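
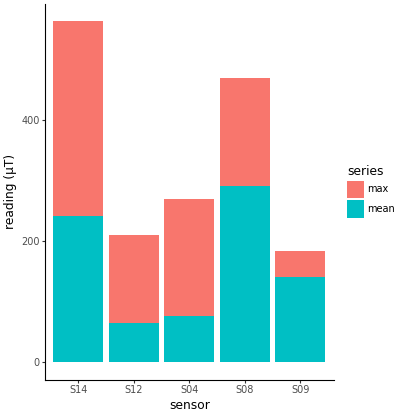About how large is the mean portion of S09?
mean top ≈ 150, bottom ≈ 0; segment ≈ 150.

≈ 150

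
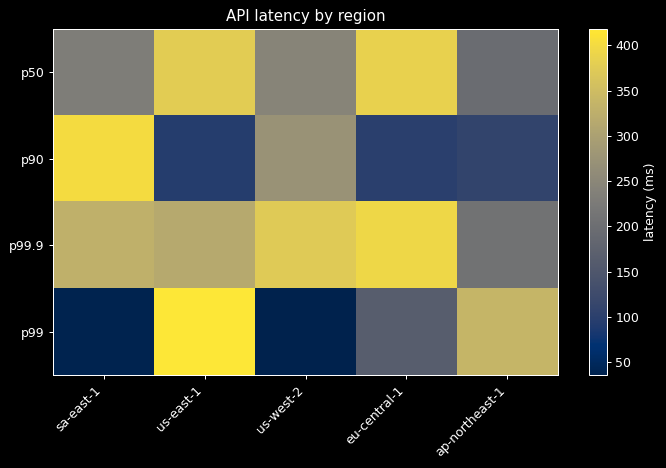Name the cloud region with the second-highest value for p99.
ap-northeast-1

Top 3 for p99: us-east-1 ≈ 400, ap-northeast-1 ≈ 350, eu-central-1 ≈ 150.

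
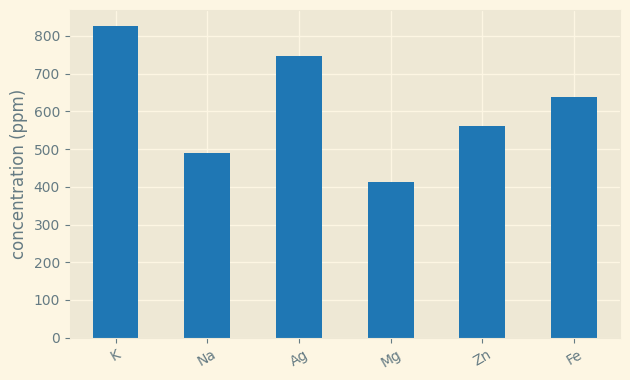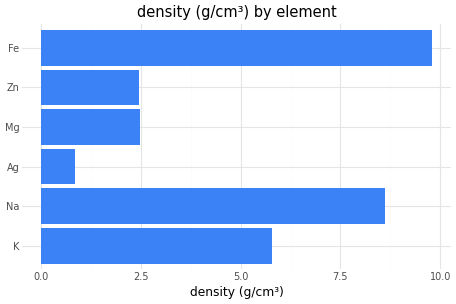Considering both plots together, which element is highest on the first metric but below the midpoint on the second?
Chart 2 median density (g/cm³) ≈ 4; below-median elements: Ag, Mg, Zn. Among those, Ag has the highest concentration (ppm) (≈ 700).

Ag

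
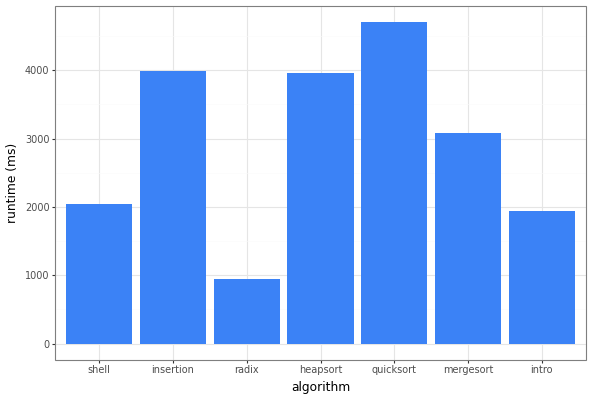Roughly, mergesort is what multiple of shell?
≈ 1.5×

mergesort ≈ 3000, shell ≈ 2000; 3000/2000 ≈ 1.5.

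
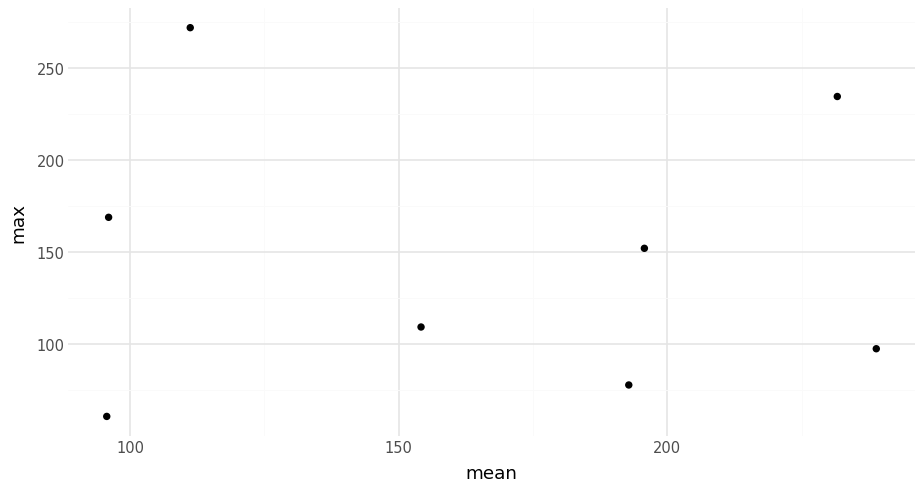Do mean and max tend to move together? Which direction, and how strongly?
Points are roughly uncorrelated; weak (|r| ≈ 0.0).

no clear correlation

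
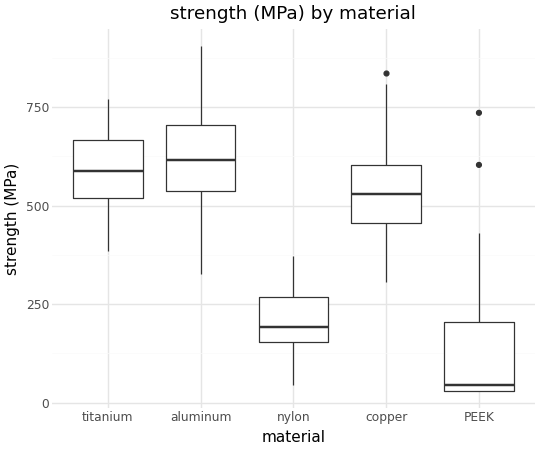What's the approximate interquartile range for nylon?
Q3 ≈ 250, Q1 ≈ 150; IQR ≈ 100.

≈ 100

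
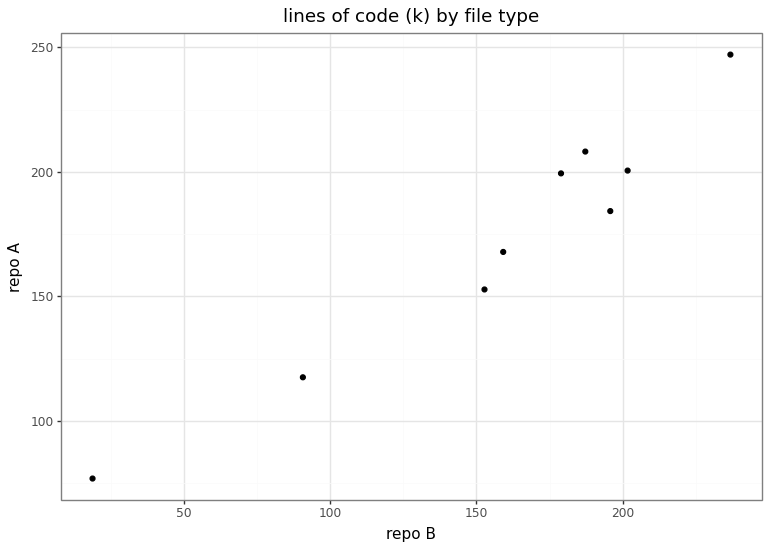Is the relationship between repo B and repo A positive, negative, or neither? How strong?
positive, strong

Points are positively correlated; strong (|r| ≈ 1.0).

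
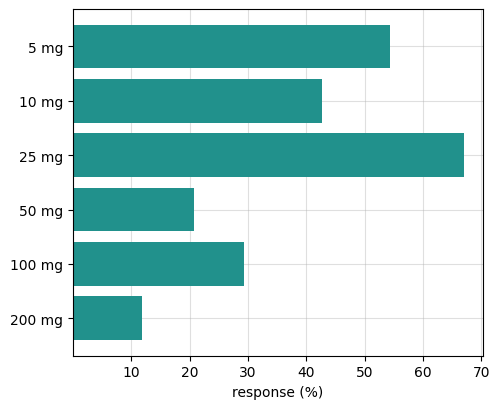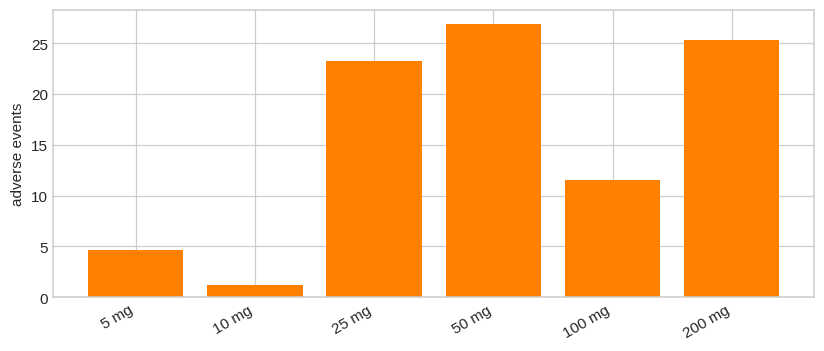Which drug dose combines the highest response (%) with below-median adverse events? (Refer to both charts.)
5 mg

Chart 2 median adverse events ≈ 15; below-median drug doses: 5 mg, 10 mg, 100 mg. Among those, 5 mg has the highest response (%) (≈ 50).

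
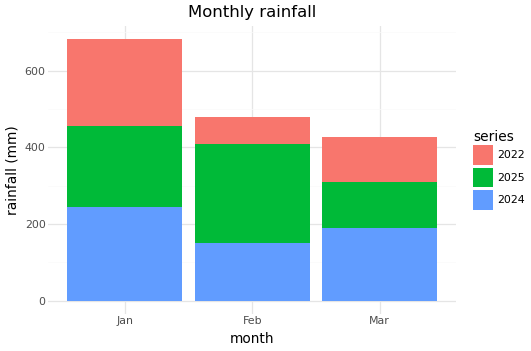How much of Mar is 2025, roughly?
≈ 100

2025 top ≈ 300, bottom ≈ 200; segment ≈ 100.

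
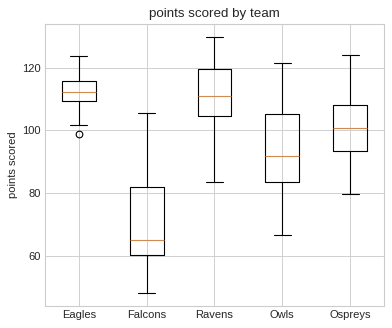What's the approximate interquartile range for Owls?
≈ 20

Q3 ≈ 105, Q1 ≈ 85; IQR ≈ 20.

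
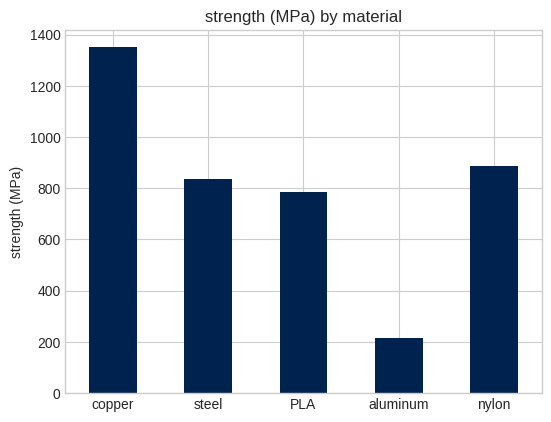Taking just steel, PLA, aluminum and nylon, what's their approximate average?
(800 + 800 + 200 + 800) / 4 ≈ 650.

≈ 650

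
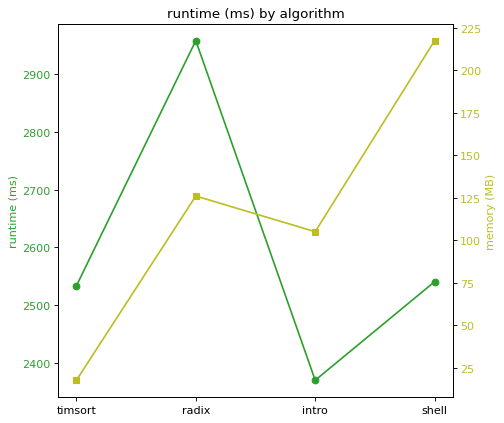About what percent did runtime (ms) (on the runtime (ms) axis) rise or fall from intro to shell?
≈ +8.5%

intro ≈ 2350, shell ≈ 2550; (2550 − 2350) / 2350 ≈ +8.5%.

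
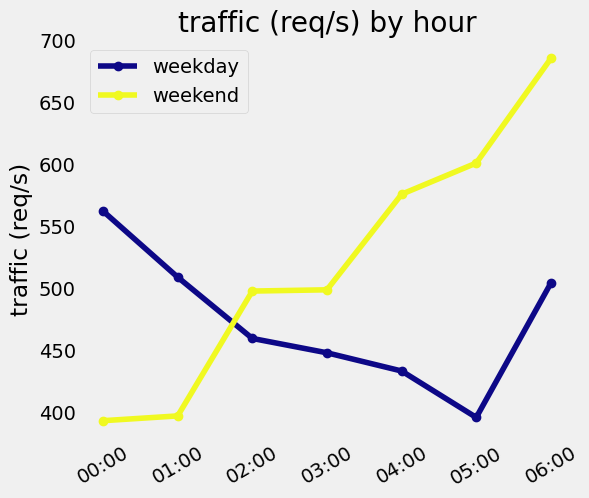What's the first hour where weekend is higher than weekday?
02:00

01:00: weekend ≈ 400 vs weekday ≈ 500 (not yet); 02:00: weekend ≈ 500 vs weekday ≈ 450 (first crossover).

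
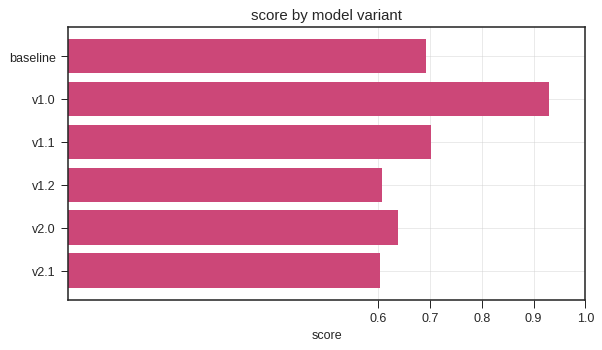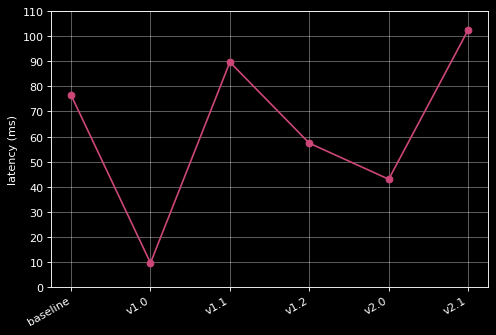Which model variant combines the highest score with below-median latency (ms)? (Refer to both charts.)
Chart 2 median latency (ms) ≈ 70; below-median model variants: v1.0, v1.2, v2.0. Among those, v1.0 has the highest score (≈ 0.9).

v1.0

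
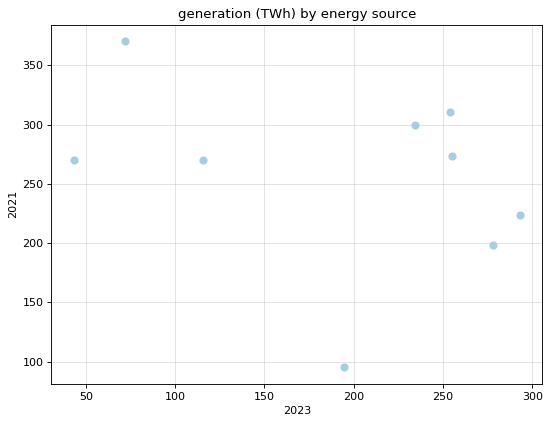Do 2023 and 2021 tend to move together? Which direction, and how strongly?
Points are negatively correlated; weak (|r| ≈ 0.3).

negative, weak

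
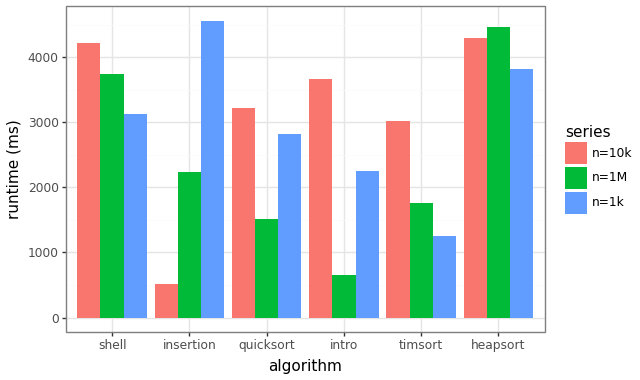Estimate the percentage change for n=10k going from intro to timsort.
intro ≈ 3500, timsort ≈ 3000; (3000 − 3500) / 3500 ≈ -14.3%.

≈ -14.3%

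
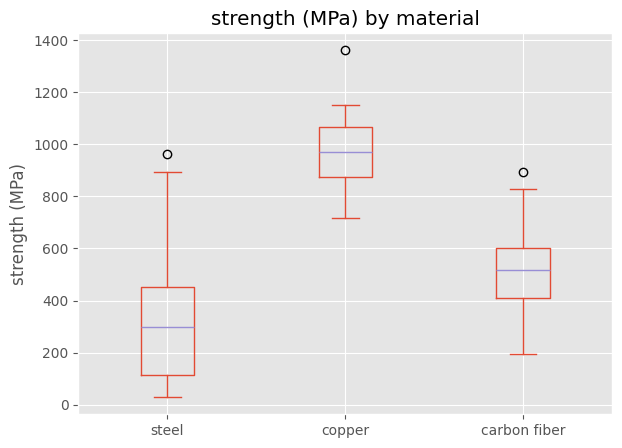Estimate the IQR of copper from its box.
≈ 200

Q3 ≈ 1050, Q1 ≈ 850; IQR ≈ 200.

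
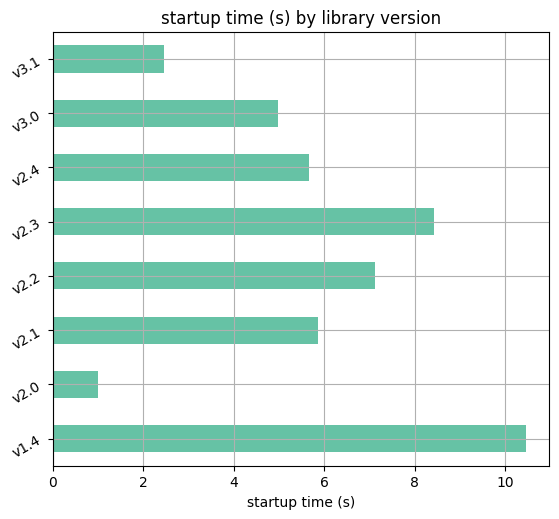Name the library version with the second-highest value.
Top 3: v1.4 ≈ 10, v2.3 ≈ 8, v2.2 ≈ 7.

v2.3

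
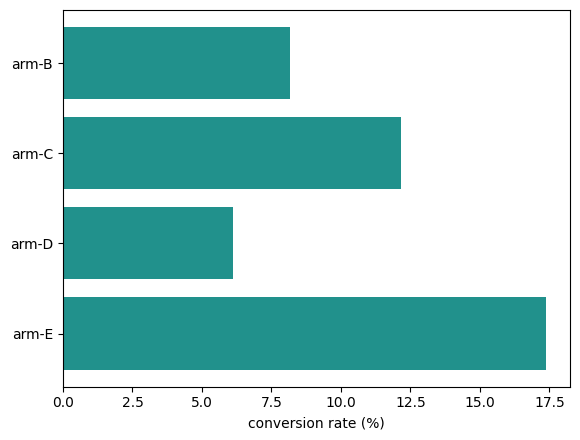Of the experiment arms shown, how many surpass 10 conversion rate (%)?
Above 10: arm-C, arm-E.

2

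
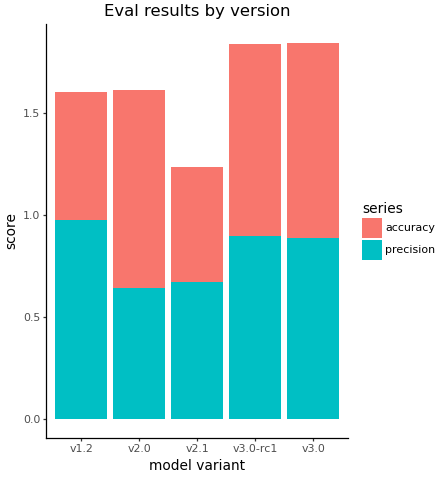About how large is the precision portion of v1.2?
≈ 1.0

precision top ≈ 1.0, bottom ≈ 0.0; segment ≈ 1.0.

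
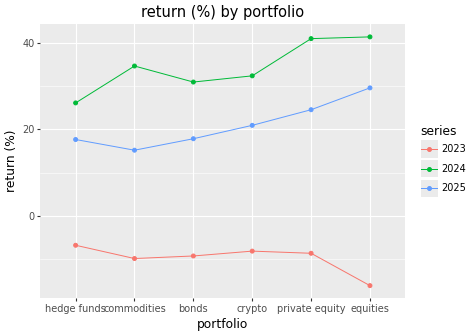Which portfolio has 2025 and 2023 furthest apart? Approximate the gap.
equities: 2025 ≈ 30, 2023 ≈ -15 → gap ≈ 45. Next-largest (private equity) is only ≈ 35.

equities, ≈ 45 %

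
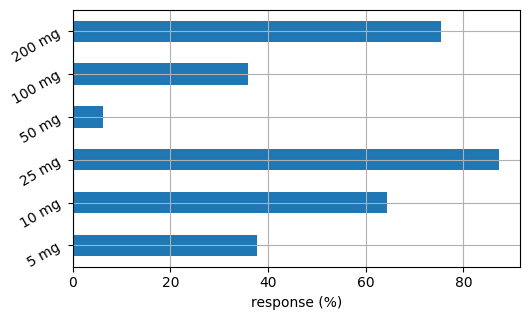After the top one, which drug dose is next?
Top 3: 25 mg ≈ 90, 200 mg ≈ 80, 10 mg ≈ 60.

200 mg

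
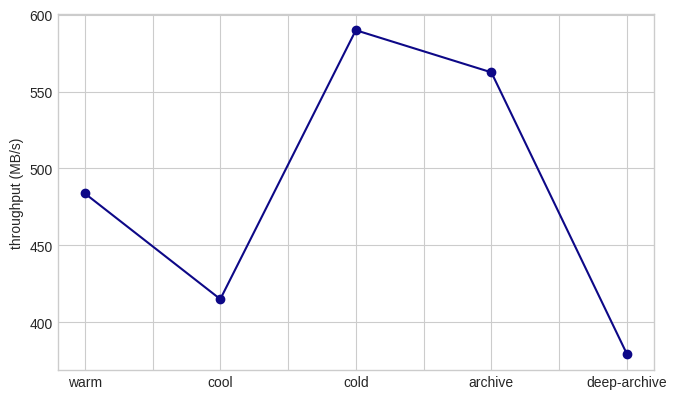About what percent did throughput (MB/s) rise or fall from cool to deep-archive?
cool ≈ 420, deep-archive ≈ 380; (380 − 420) / 420 ≈ -9.5%.

≈ -9.5%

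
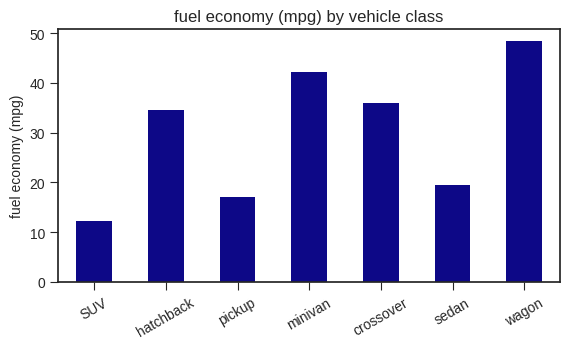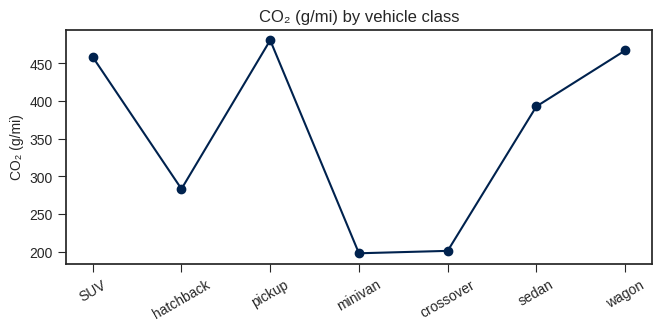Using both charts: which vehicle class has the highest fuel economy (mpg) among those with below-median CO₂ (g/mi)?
Chart 2 median CO₂ (g/mi) ≈ 400; below-median vehicle classes: hatchback, minivan, crossover. Among those, minivan has the highest fuel economy (mpg) (≈ 40).

minivan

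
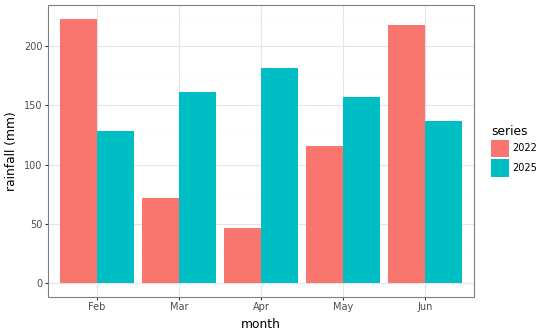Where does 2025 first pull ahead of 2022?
Mar

Feb: 2025 ≈ 120 vs 2022 ≈ 220 (not yet); Mar: 2025 ≈ 160 vs 2022 ≈ 80 (first crossover).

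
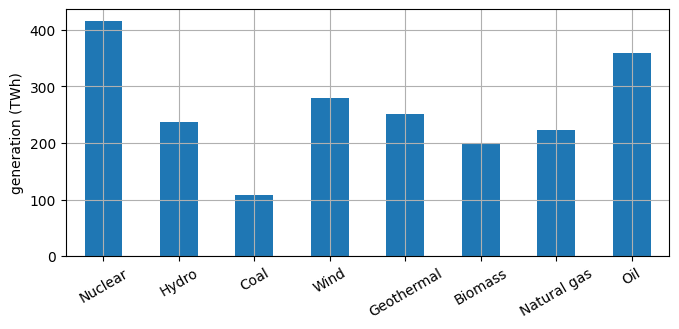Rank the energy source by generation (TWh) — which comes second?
Oil

Top 3: Nuclear ≈ 400, Oil ≈ 350, Wind ≈ 300.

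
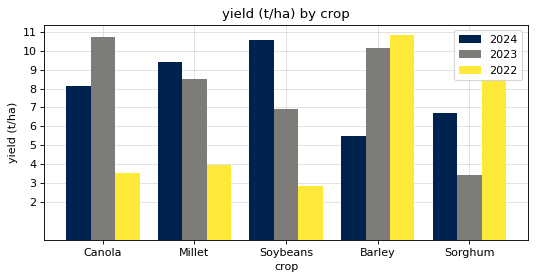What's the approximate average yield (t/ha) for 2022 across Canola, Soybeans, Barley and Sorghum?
≈ 6

(4 + 3 + 11 + 8) / 4 ≈ 6.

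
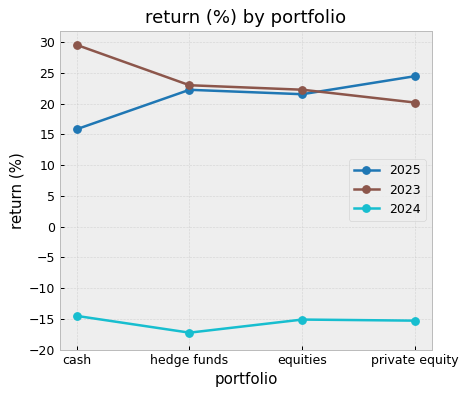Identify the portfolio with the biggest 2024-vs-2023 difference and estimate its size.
cash: 2024 ≈ -15, 2023 ≈ 30 → gap ≈ 45. Next-largest (hedge funds) is only ≈ 40.

cash, ≈ 45 %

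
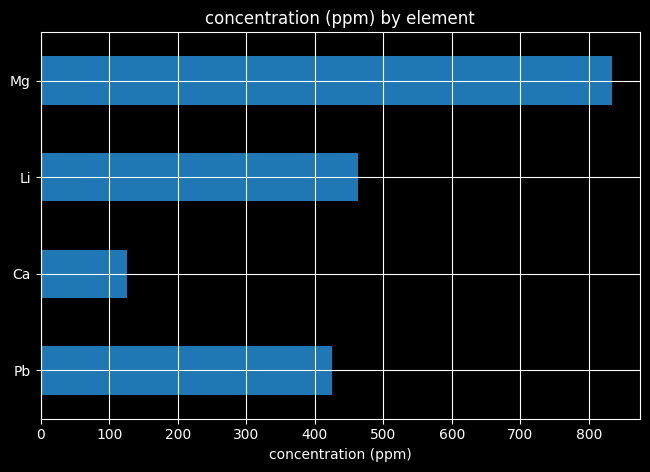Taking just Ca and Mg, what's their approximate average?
≈ 450

(100 + 800) / 2 ≈ 450.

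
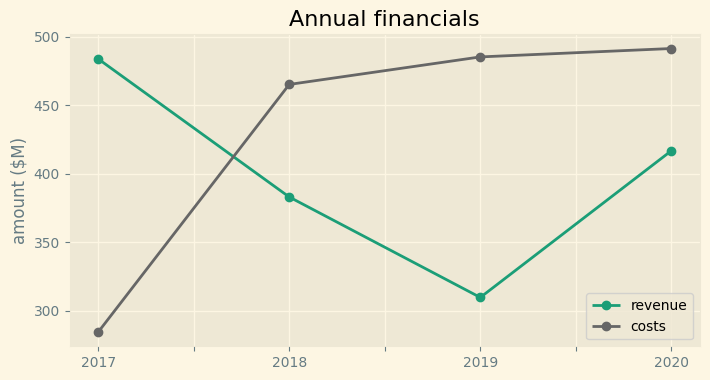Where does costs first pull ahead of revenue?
2017: costs ≈ 280 vs revenue ≈ 480 (not yet); 2018: costs ≈ 460 vs revenue ≈ 380 (first crossover).

2018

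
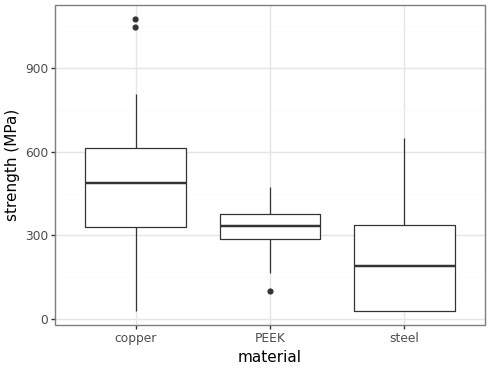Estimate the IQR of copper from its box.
≈ 250

Q3 ≈ 600, Q1 ≈ 350; IQR ≈ 250.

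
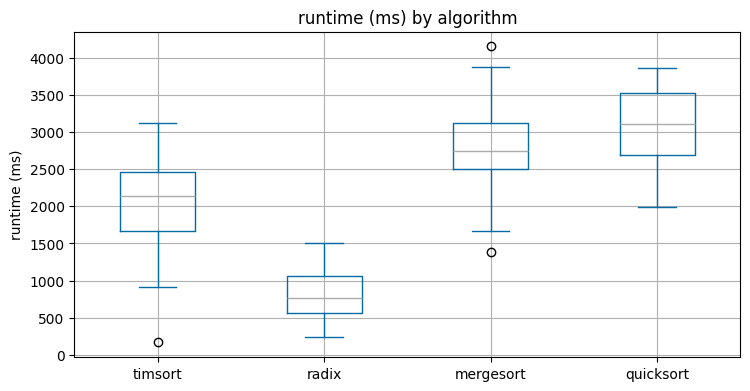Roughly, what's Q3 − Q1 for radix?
≈ 400

Q3 ≈ 1000, Q1 ≈ 600; IQR ≈ 400.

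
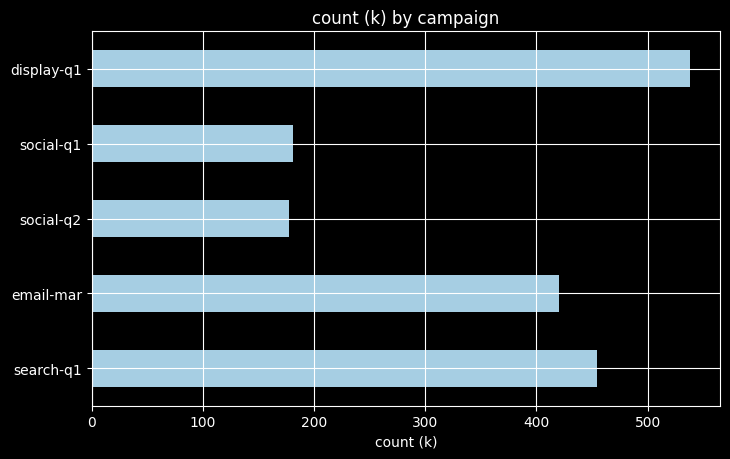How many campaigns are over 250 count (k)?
Above 250: search-q1, email-mar, display-q1.

3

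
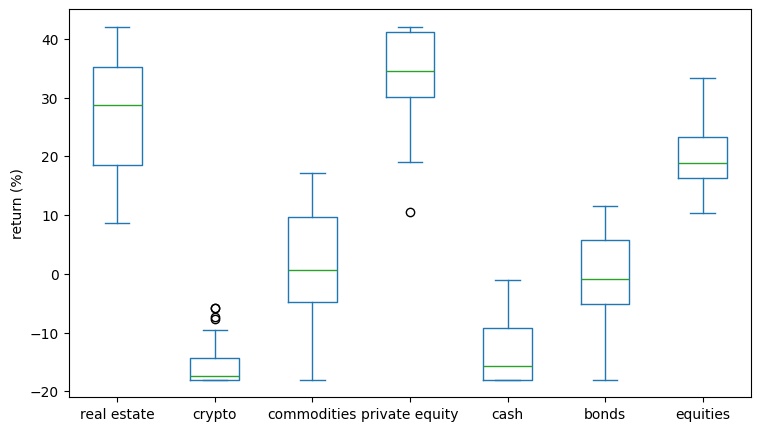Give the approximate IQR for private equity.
Q3 ≈ 40, Q1 ≈ 30; IQR ≈ 10.

≈ 10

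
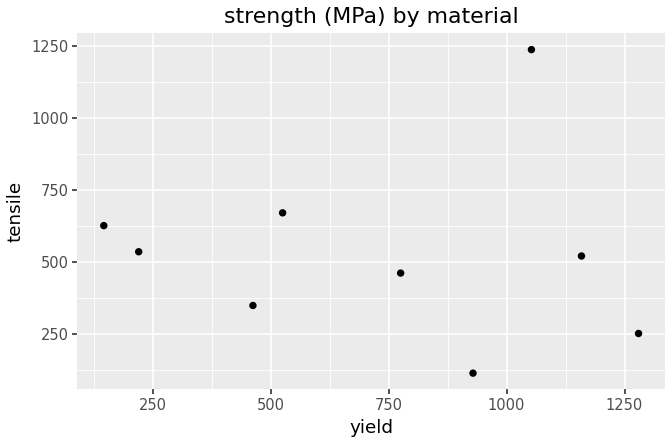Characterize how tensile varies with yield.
no clear correlation

Points are roughly uncorrelated; weak (|r| ≈ 0.1).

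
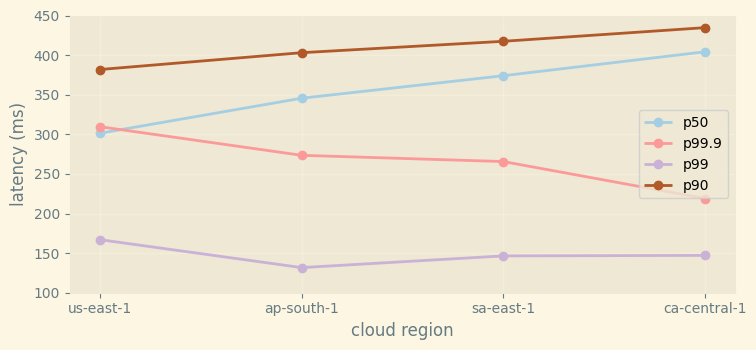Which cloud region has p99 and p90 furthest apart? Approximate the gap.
ca-central-1, ≈ 300 ms

ca-central-1: p99 ≈ 150, p90 ≈ 450 → gap ≈ 300. Next-largest (ap-south-1) is only ≈ 250.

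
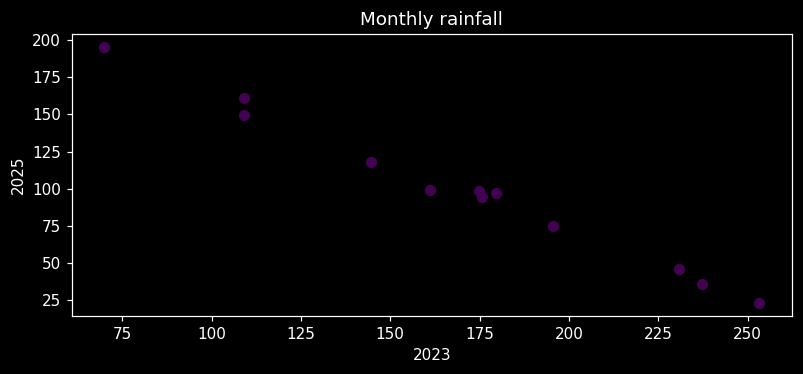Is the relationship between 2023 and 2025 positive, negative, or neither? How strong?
Points are negatively correlated; strong (|r| ≈ 1.0).

negative, strong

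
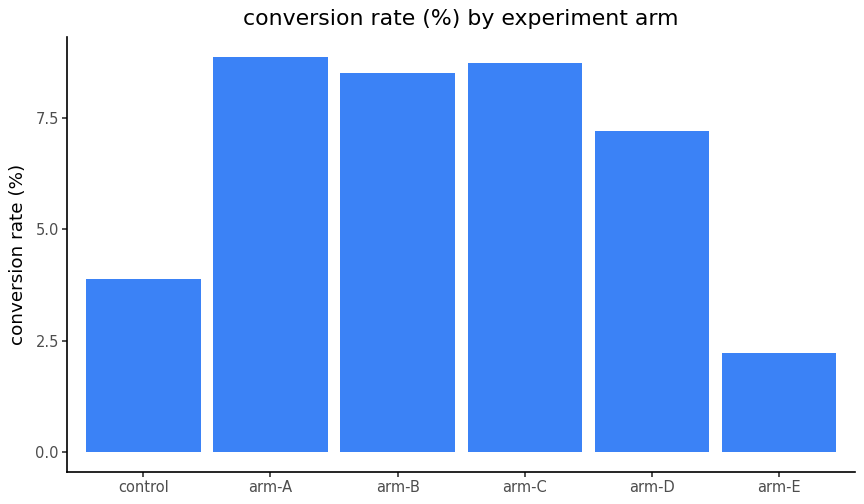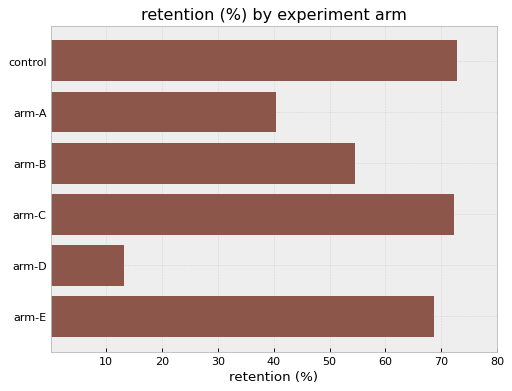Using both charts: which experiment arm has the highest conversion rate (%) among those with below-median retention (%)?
arm-A

Chart 2 median retention (%) ≈ 60; below-median experiment arms: arm-A, arm-B, arm-D. Among those, arm-A has the highest conversion rate (%) (≈ 9).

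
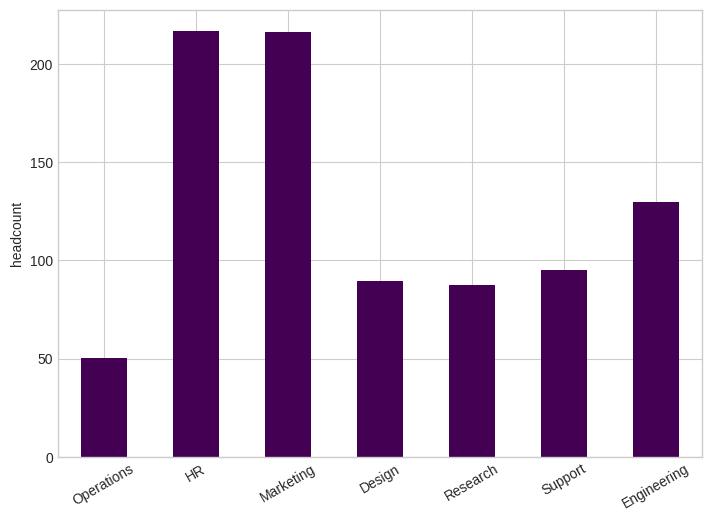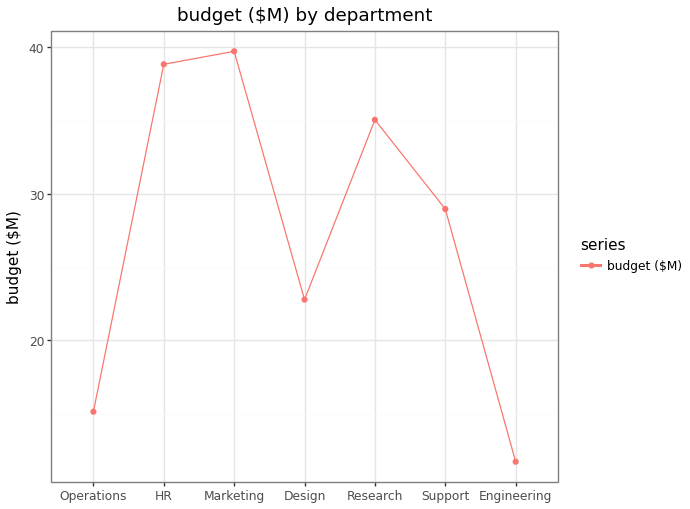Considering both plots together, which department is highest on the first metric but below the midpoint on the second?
Engineering

Chart 2 median budget ($M) ≈ 30; below-median departments: Operations, Design, Engineering. Among those, Engineering has the highest headcount (≈ 120).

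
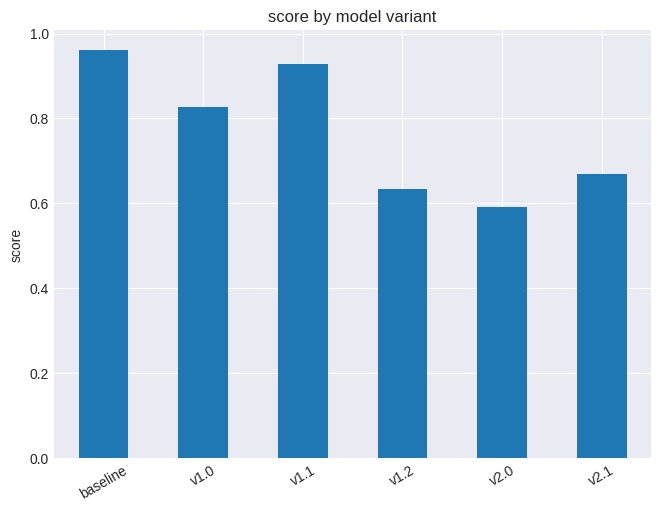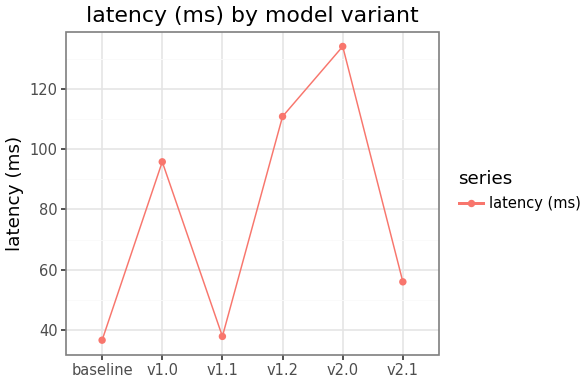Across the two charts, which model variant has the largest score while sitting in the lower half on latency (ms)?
Chart 2 median latency (ms) ≈ 80; below-median model variants: baseline, v1.1, v2.1. Among those, baseline has the highest score (≈ 1).

baseline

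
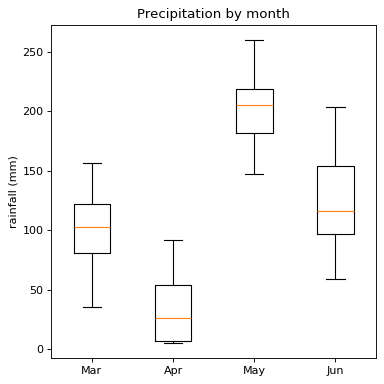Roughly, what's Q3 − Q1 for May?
≈ 40

Q3 ≈ 220, Q1 ≈ 180; IQR ≈ 40.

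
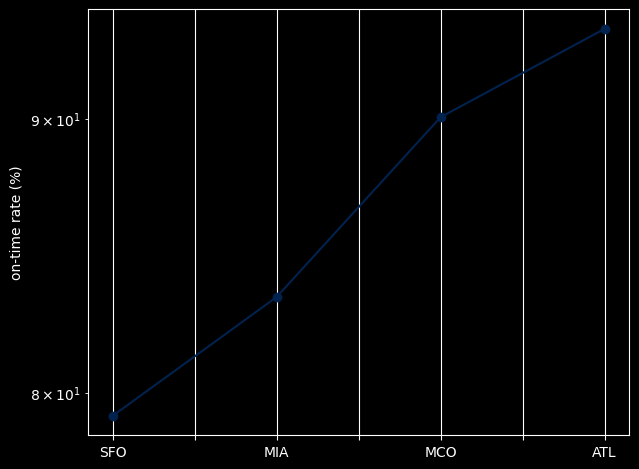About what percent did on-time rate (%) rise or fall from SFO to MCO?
SFO ≈ 80, MCO ≈ 90; (90 − 80) / 80 ≈ +12.5%.

≈ +12.5%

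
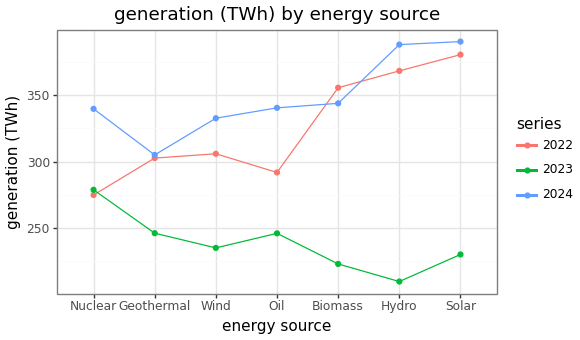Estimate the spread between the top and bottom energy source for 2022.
Max Solar ≈ 380, min Nuclear ≈ 280; range ≈ 100.

≈ 100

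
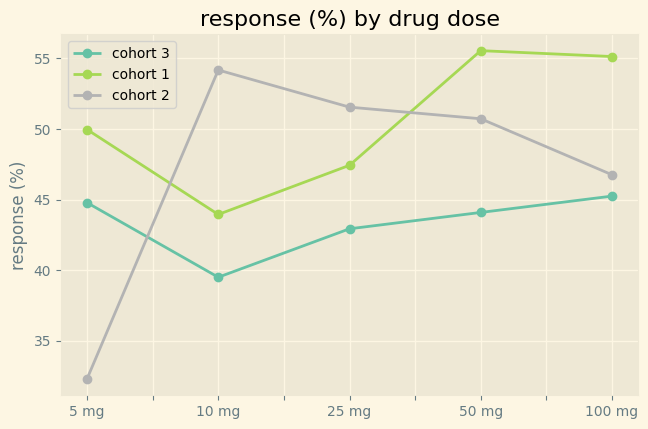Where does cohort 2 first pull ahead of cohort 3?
10 mg

5 mg: cohort 2 ≈ 32 vs cohort 3 ≈ 44 (not yet); 10 mg: cohort 2 ≈ 54 vs cohort 3 ≈ 40 (first crossover).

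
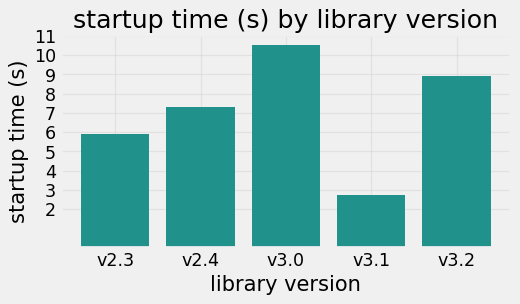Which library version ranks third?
v2.4

Top 4: v3.0 ≈ 11, v3.2 ≈ 9, v2.4 ≈ 7, v2.3 ≈ 6.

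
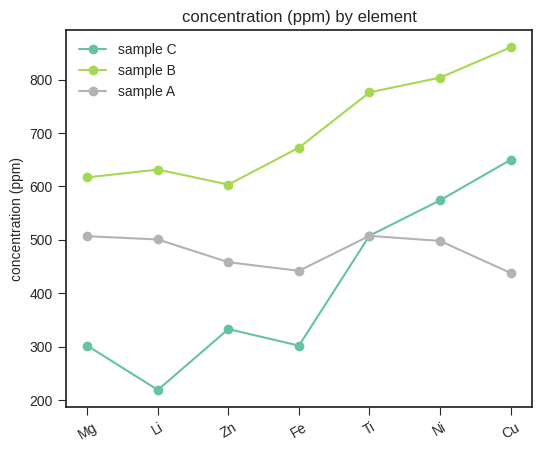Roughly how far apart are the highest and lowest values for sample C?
Max Cu ≈ 600, min Li ≈ 200; range ≈ 400.

≈ 400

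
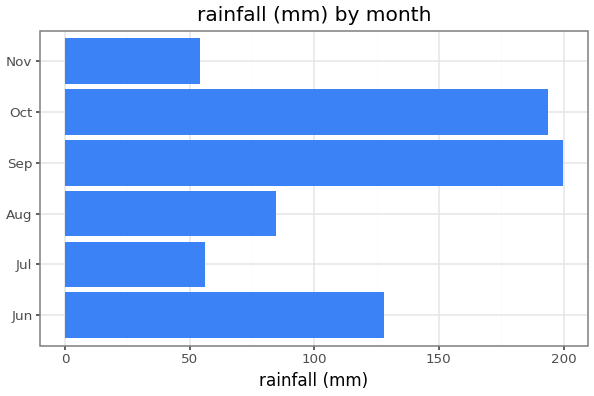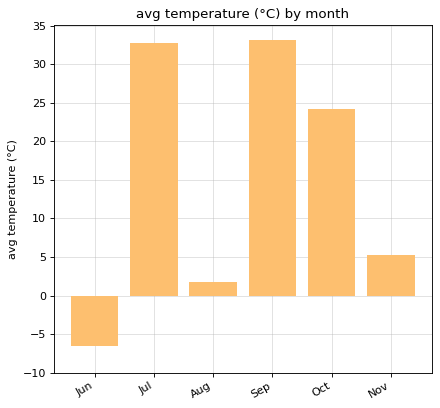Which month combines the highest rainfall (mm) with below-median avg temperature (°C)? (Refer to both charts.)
Jun

Chart 2 median avg temperature (°C) ≈ 15; below-median months: Jun, Aug, Nov. Among those, Jun has the highest rainfall (mm) (≈ 120).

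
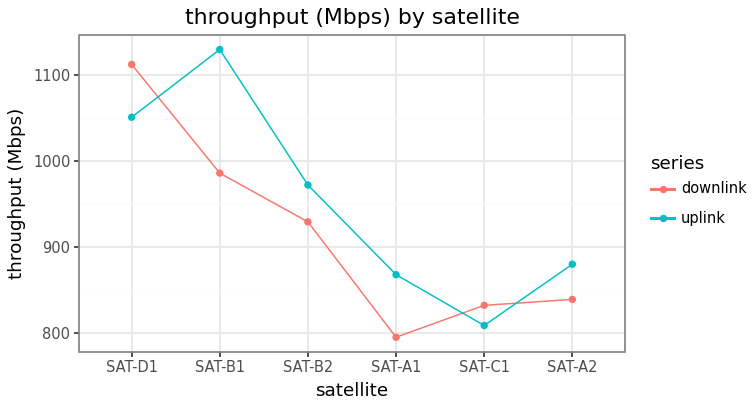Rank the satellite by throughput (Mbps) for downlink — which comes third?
Top 4 for downlink: SAT-D1 ≈ 1100, SAT-B1 ≈ 1000, SAT-B2 ≈ 950, SAT-A2 ≈ 850.

SAT-B2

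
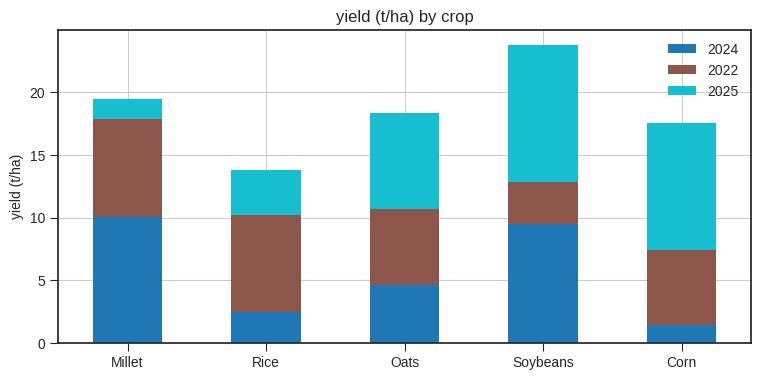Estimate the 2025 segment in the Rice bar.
≈ 4

2025 top ≈ 14, bottom ≈ 10; segment ≈ 4.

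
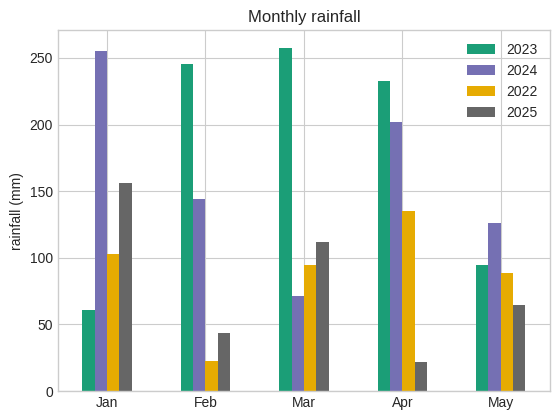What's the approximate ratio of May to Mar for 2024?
May ≈ 125, Mar ≈ 75; 125/75 ≈ 1.67.

≈ 1.67×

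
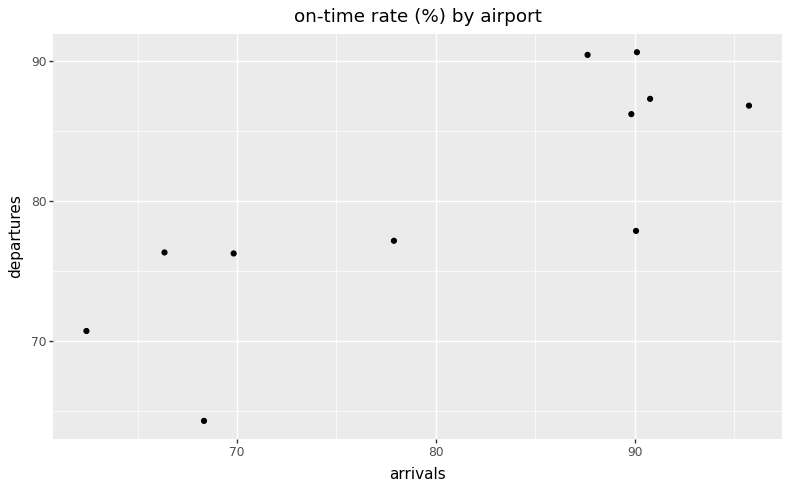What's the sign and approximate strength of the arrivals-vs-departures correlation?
Points are positively correlated; strong (|r| ≈ 0.8).

positive, strong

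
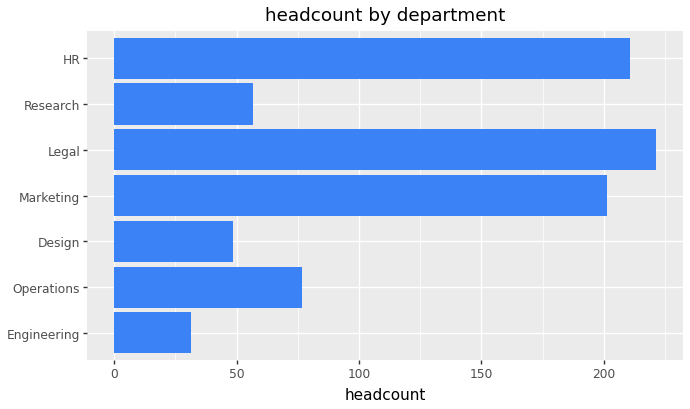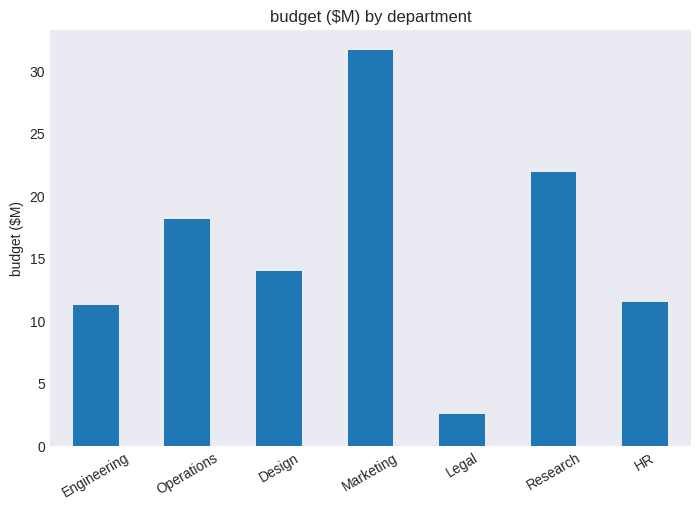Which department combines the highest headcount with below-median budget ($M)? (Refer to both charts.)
Legal

Chart 2 median budget ($M) ≈ 15; below-median departments: Engineering, Legal, HR. Among those, Legal has the highest headcount (≈ 225).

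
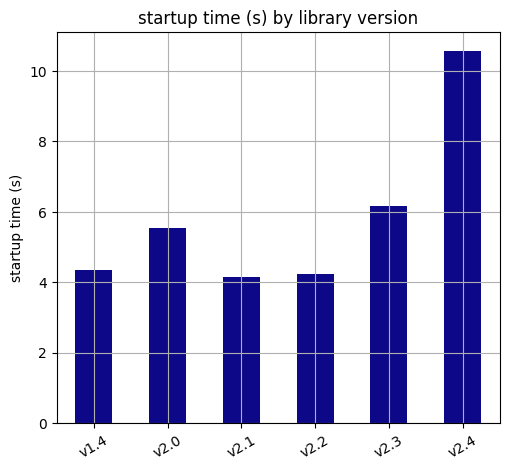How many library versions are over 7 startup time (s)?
Above 7: v2.4.

1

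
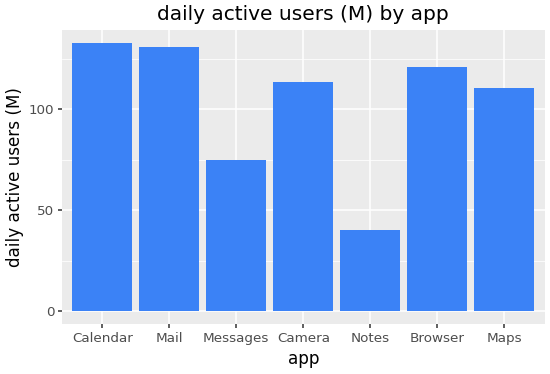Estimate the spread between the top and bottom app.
≈ 100

Max Calendar ≈ 140, min Notes ≈ 40; range ≈ 100.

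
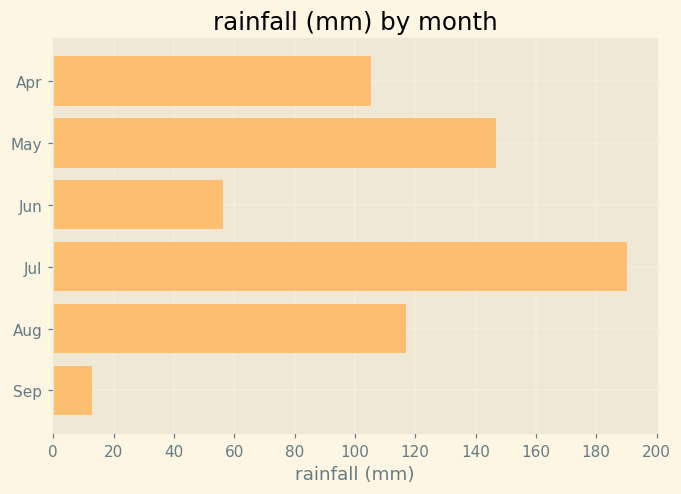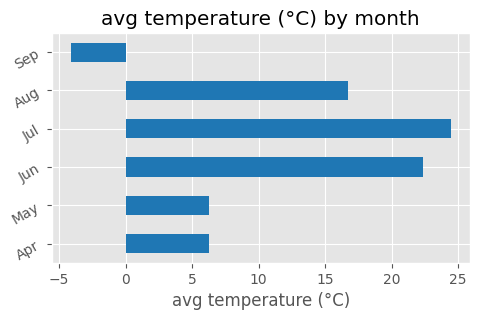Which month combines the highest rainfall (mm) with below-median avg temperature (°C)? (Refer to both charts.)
May

Chart 2 median avg temperature (°C) ≈ 10; below-median months: Apr, May, Sep. Among those, May has the highest rainfall (mm) (≈ 140).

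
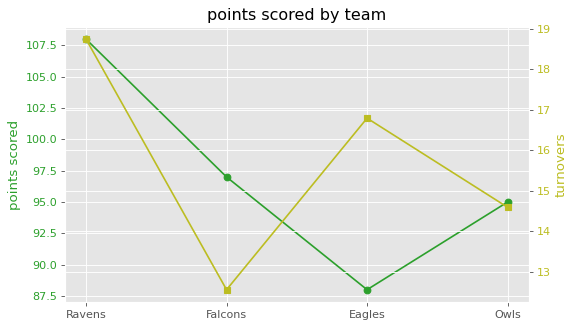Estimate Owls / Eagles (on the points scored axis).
≈ 1.09×

Owls ≈ 96, Eagles ≈ 88; 96/88 ≈ 1.09.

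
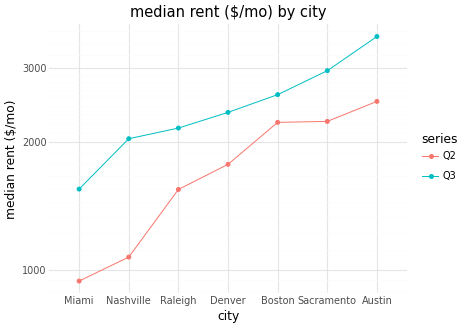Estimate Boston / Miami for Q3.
≈ 1.67×

Boston ≈ 2500, Miami ≈ 1500; 2500/1500 ≈ 1.67.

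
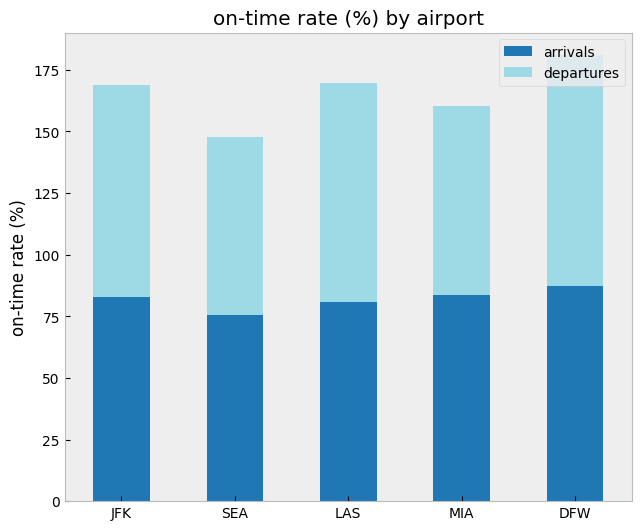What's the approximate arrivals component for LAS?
≈ 80

arrivals top ≈ 80, bottom ≈ 0; segment ≈ 80.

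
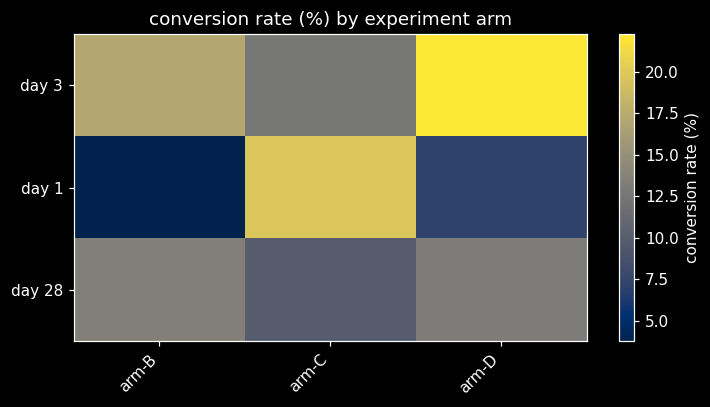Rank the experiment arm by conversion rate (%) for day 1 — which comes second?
arm-D

Top 3 for day 1: arm-C ≈ 20, arm-D ≈ 8, arm-B ≈ 4.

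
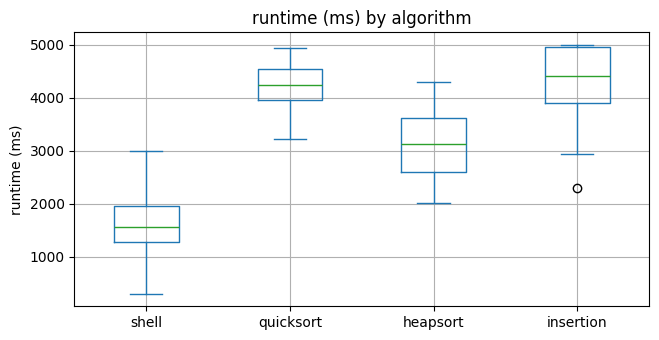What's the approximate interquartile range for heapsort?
Q3 ≈ 3500, Q1 ≈ 2500; IQR ≈ 1000.

≈ 1000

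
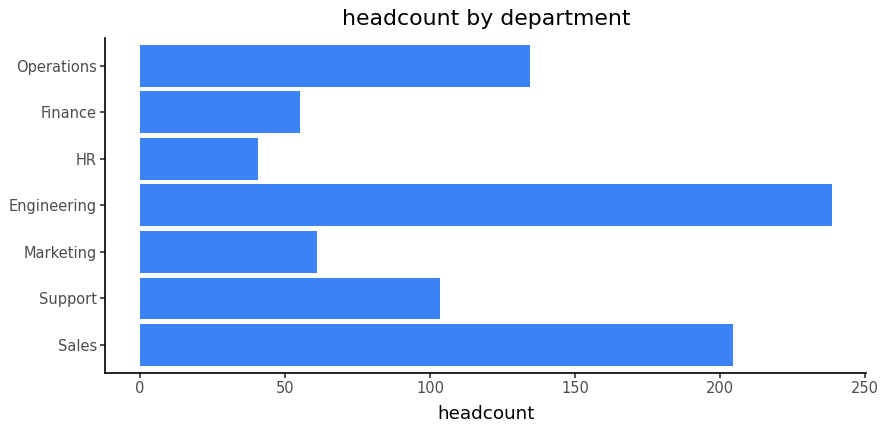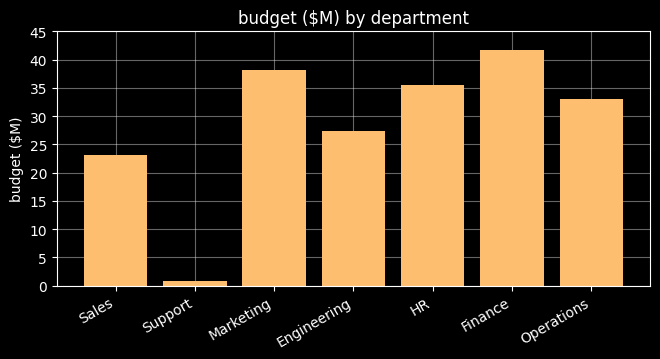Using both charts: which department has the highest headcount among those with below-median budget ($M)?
Engineering

Chart 2 median budget ($M) ≈ 35; below-median departments: Sales, Support, Engineering. Among those, Engineering has the highest headcount (≈ 250).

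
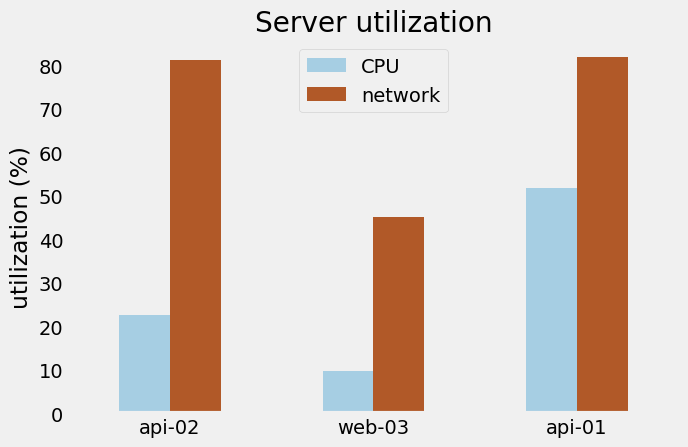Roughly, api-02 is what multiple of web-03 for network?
≈ 1.6×

api-02 ≈ 80, web-03 ≈ 50; 80/50 ≈ 1.6.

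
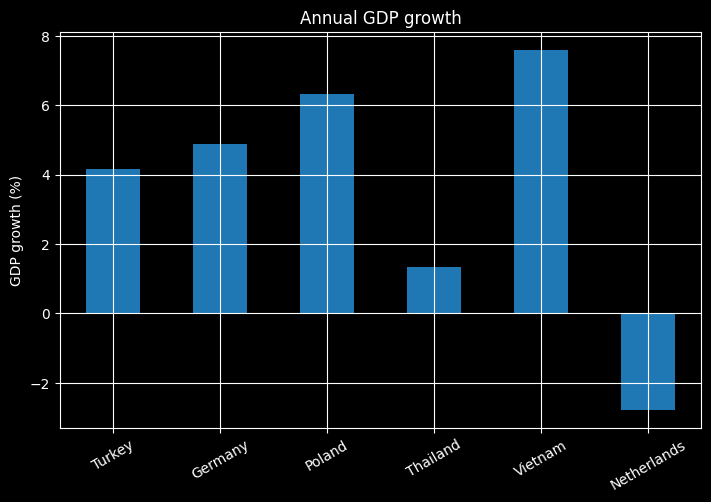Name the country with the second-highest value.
Top 3: Vietnam ≈ 8, Poland ≈ 6, Germany ≈ 5.

Poland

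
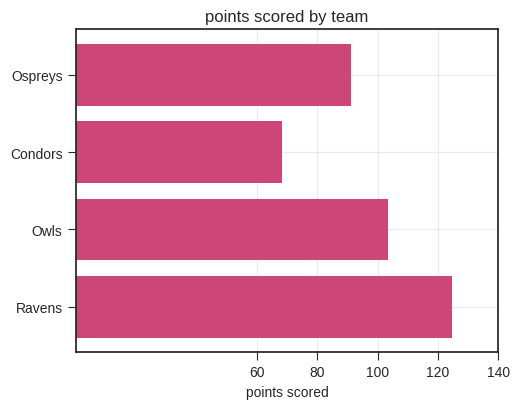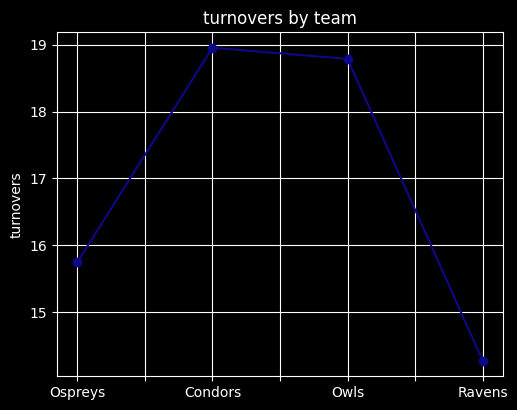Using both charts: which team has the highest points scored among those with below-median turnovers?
Ravens

Chart 2 median turnovers ≈ 18; below-median teams: Ospreys, Ravens. Among those, Ravens has the highest points scored (≈ 120).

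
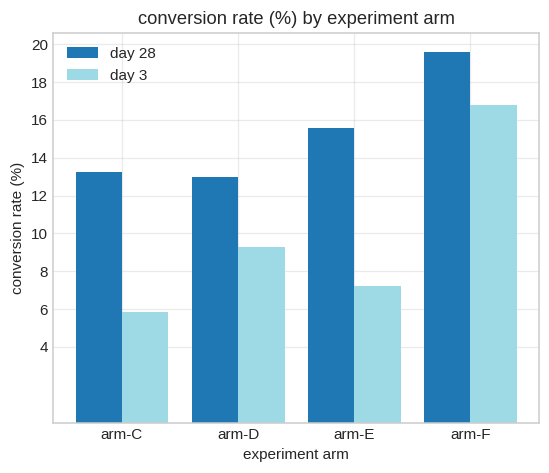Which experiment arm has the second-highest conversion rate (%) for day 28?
Top 3 for day 28: arm-F ≈ 20, arm-E ≈ 16, arm-C ≈ 14.

arm-E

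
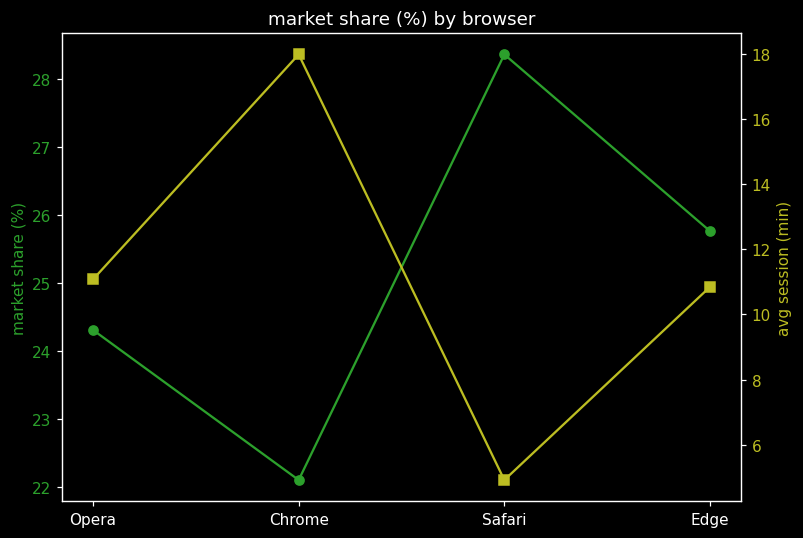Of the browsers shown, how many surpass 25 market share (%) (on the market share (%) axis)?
2

Above 25: Safari, Edge.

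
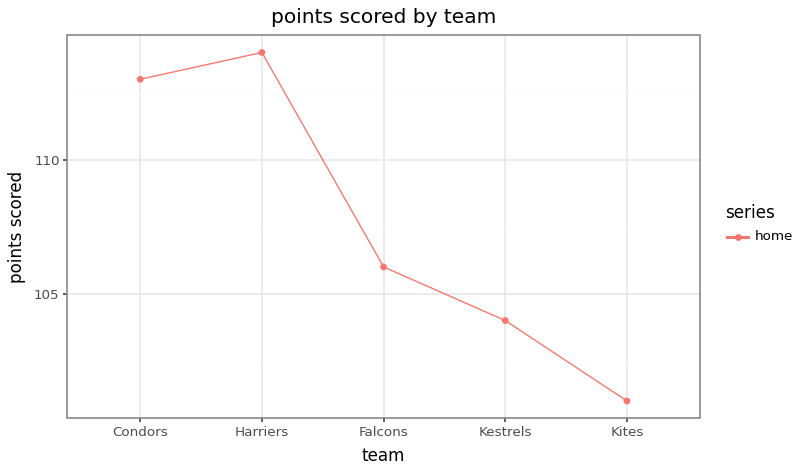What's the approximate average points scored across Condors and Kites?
(112 + 100) / 2 ≈ 106.

≈ 106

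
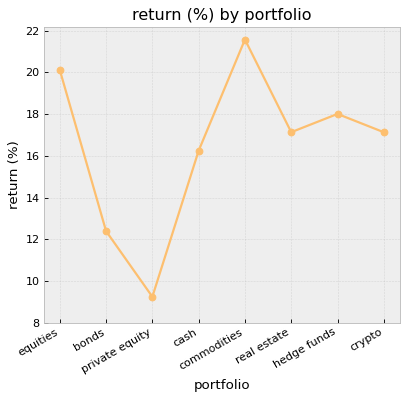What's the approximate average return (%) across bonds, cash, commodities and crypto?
≈ 17

(12 + 16 + 22 + 18) / 4 ≈ 17.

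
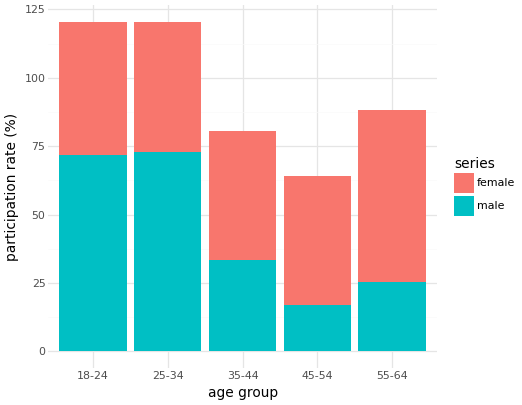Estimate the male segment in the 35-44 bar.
male top ≈ 40, bottom ≈ 0; segment ≈ 40.

≈ 40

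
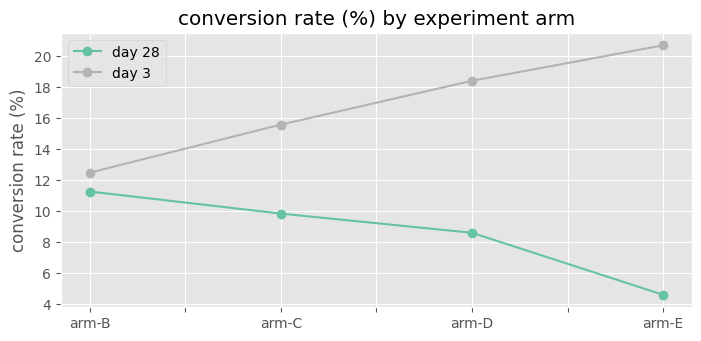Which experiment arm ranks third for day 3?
Top 4 for day 3: arm-E ≈ 20, arm-D ≈ 18, arm-C ≈ 16, arm-B ≈ 12.

arm-C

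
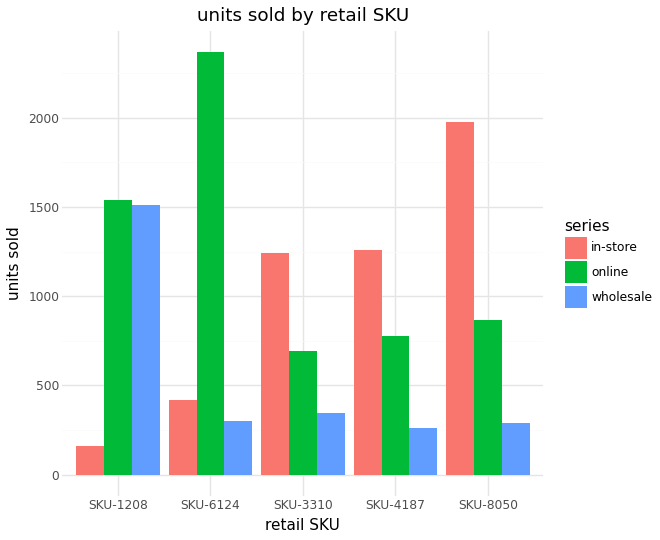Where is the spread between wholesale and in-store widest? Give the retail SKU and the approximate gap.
SKU-8050: wholesale ≈ 200, in-store ≈ 2000 → gap ≈ 1800. Next-largest (SKU-1208) is only ≈ 1400.

SKU-8050, ≈ 1800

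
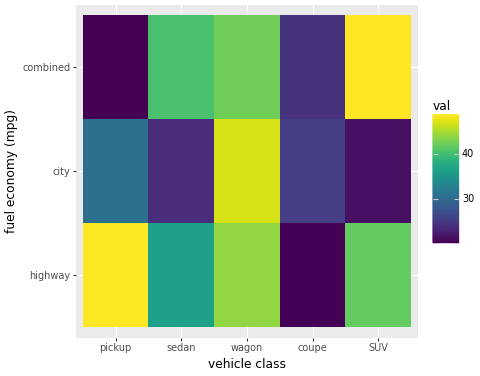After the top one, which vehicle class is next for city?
pickup

Top 3 for city: wagon ≈ 45, pickup ≈ 30, coupe ≈ 25.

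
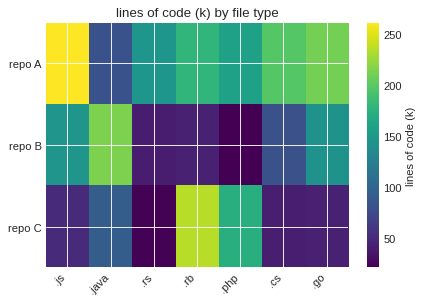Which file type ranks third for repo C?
.java

Top 4 for repo C: .rb ≈ 240, .php ≈ 180, .java ≈ 100, .js ≈ 40.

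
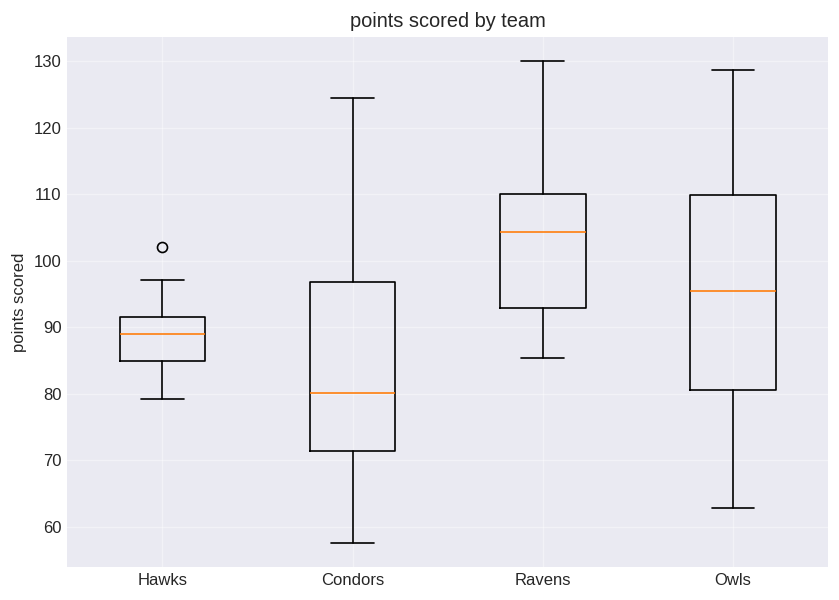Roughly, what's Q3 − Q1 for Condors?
≈ 24

Q3 ≈ 96, Q1 ≈ 72; IQR ≈ 24.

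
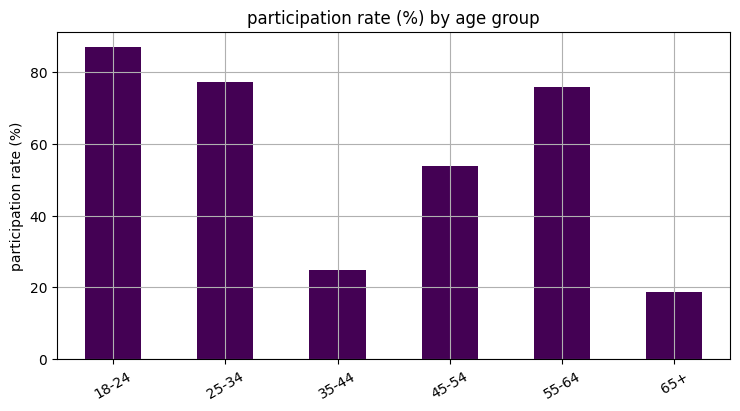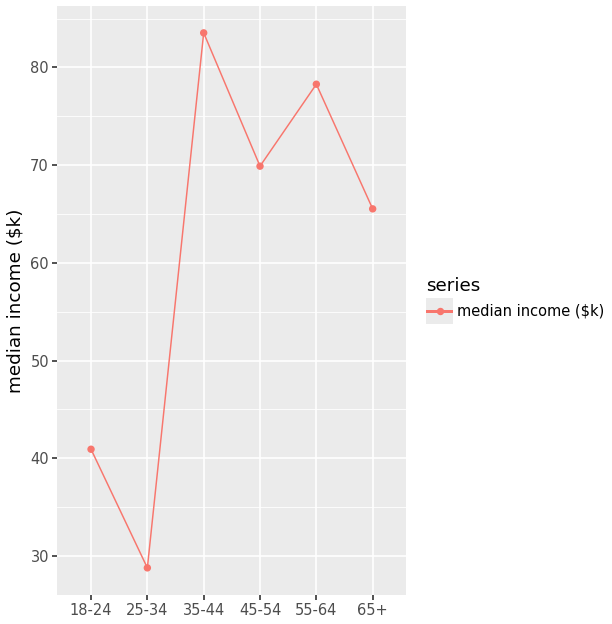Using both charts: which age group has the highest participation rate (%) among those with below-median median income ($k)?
Chart 2 median median income ($k) ≈ 70; below-median age groups: 18-24, 25-34, 65+. Among those, 18-24 has the highest participation rate (%) (≈ 90).

18-24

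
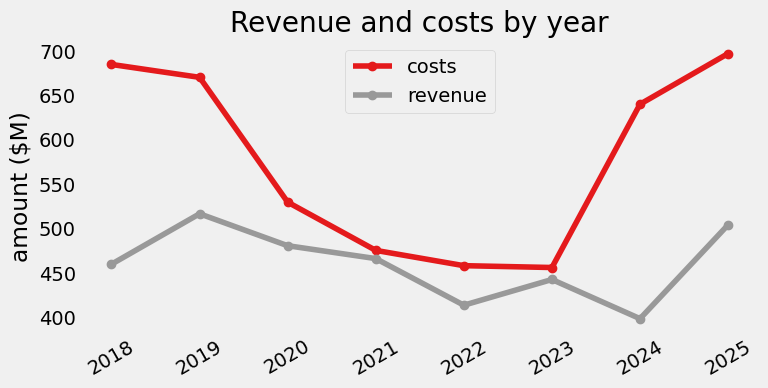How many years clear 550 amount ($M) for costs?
Above 550: 2018, 2019, 2024, 2025.

4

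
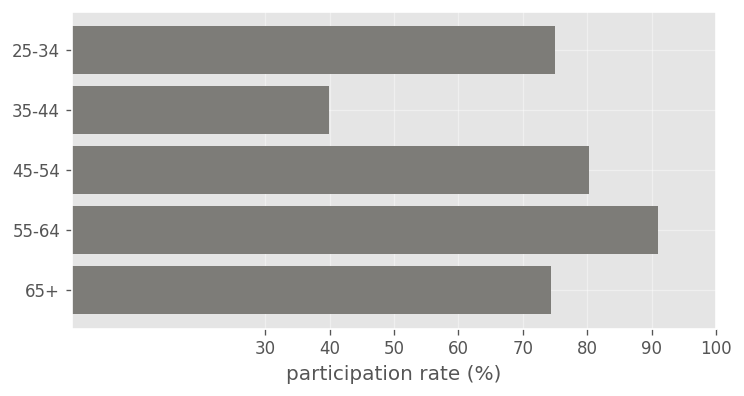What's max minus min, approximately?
≈ 50

Max 55-64 ≈ 90, min 35-44 ≈ 40; range ≈ 50.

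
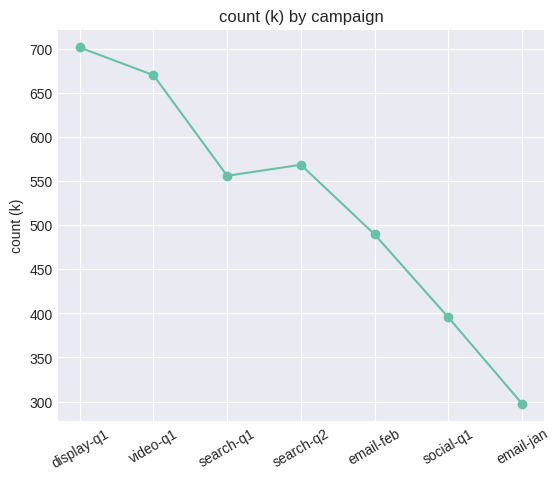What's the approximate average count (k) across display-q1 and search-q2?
≈ 625

(700 + 550) / 2 ≈ 625.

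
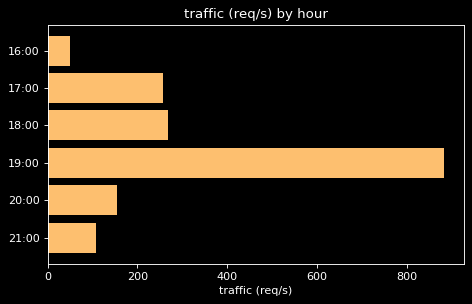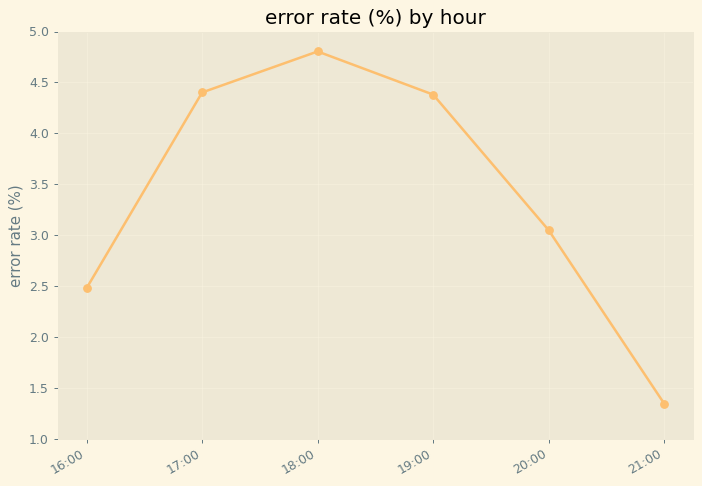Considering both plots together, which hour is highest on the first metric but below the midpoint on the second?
20:00

Chart 2 median error rate (%) ≈ 3.5; below-median hours: 16:00, 20:00, 21:00. Among those, 20:00 has the highest traffic (req/s) (≈ 200).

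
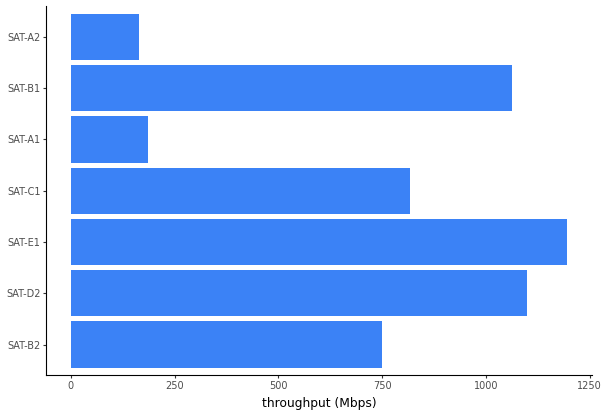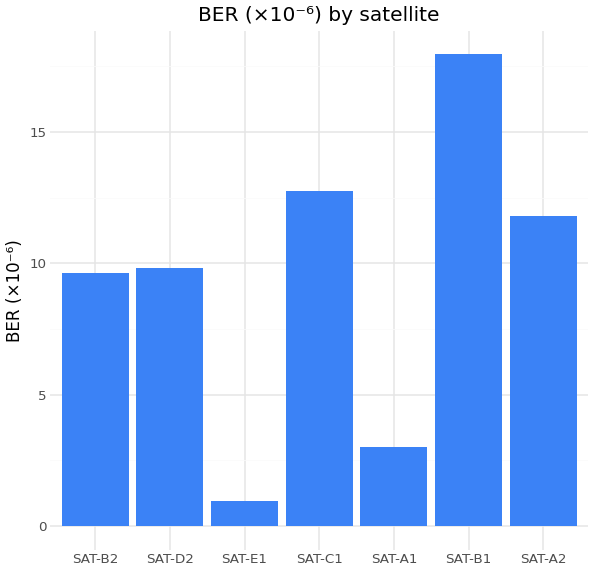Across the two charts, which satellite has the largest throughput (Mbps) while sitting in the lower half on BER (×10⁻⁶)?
Chart 2 median BER (×10⁻⁶) ≈ 10; below-median satellites: SAT-B2, SAT-E1, SAT-A1. Among those, SAT-E1 has the highest throughput (Mbps) (≈ 1200).

SAT-E1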